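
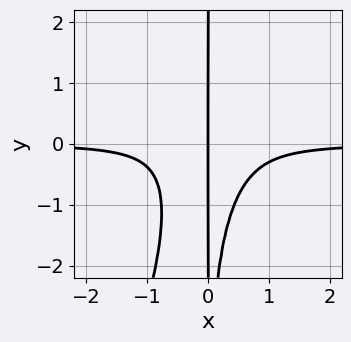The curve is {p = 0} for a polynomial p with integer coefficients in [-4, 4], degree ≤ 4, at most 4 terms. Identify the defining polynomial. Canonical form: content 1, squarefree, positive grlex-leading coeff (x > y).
1. The degree is 4 — a generic line meets the curve in up to 4 points.
2. Reading off the gridlines: every point of the y-axis in the box is on the curve; it crosses the x-axis at the gridline x = 0.
3. Solving for integer coefficients yields p as stated.

3*x^3*y - x^2*y^2 + x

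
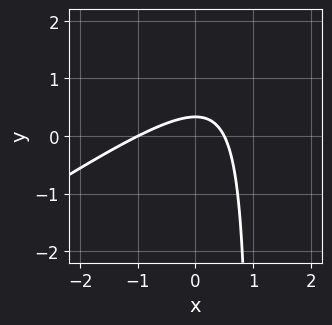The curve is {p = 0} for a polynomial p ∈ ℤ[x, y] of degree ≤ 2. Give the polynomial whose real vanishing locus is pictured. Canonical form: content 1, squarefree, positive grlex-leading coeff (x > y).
(a) The degree is 2 — the shape is more complex than any degree-1 curve.
(b) Reading off the gridlines: it meets the x-axis at x = -1 (among the integer gridlines).
(c) These observations pin down the coefficients.

2*x^2 - 3*x*y + x + 3*y - 1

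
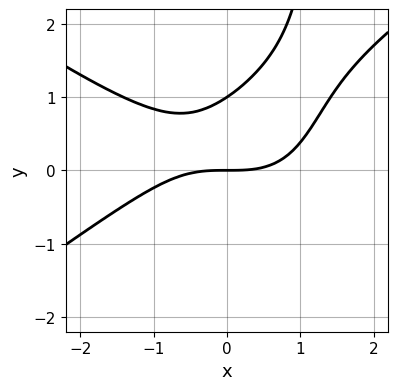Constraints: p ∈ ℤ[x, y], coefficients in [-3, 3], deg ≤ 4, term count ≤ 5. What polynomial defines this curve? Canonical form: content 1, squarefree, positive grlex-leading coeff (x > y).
1. Degree: a generic line meets the curve in up to 3 points, so deg p = 3.
2. Reading off the gridlines: it meets the x-axis at x = 0 (among the integer gridlines); among the integer gridlines, it crosses the y-axis at y ∈ {0, 1}.
3. Fitting integer coefficients to these (and the overall shape) gives p.

x^3 - 2*x*y^2 + 3*y^2 - 3*y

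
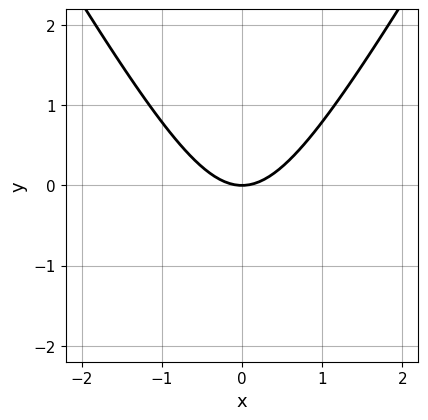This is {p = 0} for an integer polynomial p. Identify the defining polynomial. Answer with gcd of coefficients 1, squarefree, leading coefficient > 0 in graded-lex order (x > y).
(a) Degree: the shape is more complex than any degree-1 curve, so deg p = 2.
(b) Symmetries: the x ↦ −x reflection is a symmetry, so x appears only in even powers.
(c) From the visible intercepts: it crosses the y-axis at the gridline y = 0; it meets the x-axis at x = 0 (among the integer gridlines).
(d) Fitting integer coefficients to these (and the overall shape) gives p.

3*x^2 - y^2 - 3*y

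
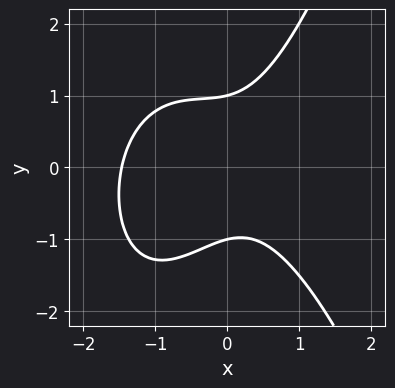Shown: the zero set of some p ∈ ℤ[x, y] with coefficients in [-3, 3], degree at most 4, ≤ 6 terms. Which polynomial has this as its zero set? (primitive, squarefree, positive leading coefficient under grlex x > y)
deg p = 3. No degree-2 curve has this shape.
From the axis intercepts and sections: among the integer gridlines, it crosses the y-axis at y ∈ {-1, 1}.
These observations pin down the coefficients.

2*x^3 + 2*x^2 + x*y - 2*y^2 + 2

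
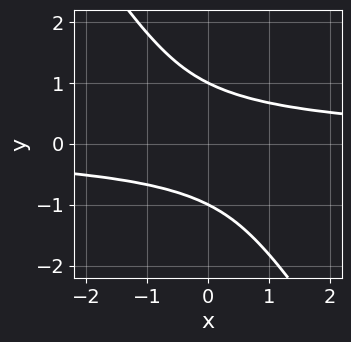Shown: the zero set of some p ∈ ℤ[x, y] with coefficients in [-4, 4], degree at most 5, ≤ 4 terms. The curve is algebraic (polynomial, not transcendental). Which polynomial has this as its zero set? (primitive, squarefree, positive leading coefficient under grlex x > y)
1. Degree: the shape is more complex than any degree-3 curve, so deg p = 4.
2. Reading off the gridlines: no x-intercept at any integer in the box; the y-axis gridline crossings are at y ∈ {-1, 1}.
3. Fitting integer coefficients to these (and the overall shape) gives p.

3*x*y^3 + 2*y^4 + x*y - 2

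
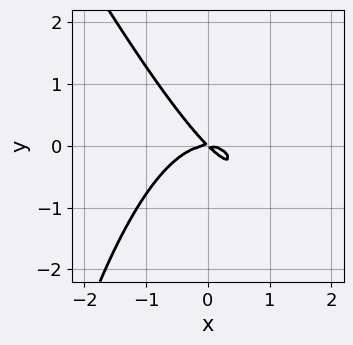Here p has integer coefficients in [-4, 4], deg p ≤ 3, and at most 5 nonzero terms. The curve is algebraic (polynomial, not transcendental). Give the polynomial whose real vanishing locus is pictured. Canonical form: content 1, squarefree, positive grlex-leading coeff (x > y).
2*x^3 + x^2*y + 2*x*y + 2*y^2

First, degree: a generic line meets the curve in up to 3 points, so deg p = 3.
Next, against the integer gridlines: it crosses the y-axis at the gridline y = 0; it meets the x-axis at x = 0 (among the integer gridlines).
Finally, together with the visible shape, these determine p as stated.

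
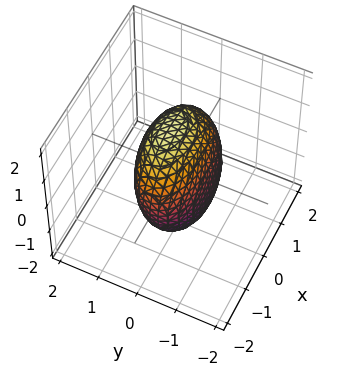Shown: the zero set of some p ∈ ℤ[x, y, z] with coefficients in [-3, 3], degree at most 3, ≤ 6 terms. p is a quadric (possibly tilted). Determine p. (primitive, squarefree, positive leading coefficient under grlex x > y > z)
x^2 + 3*y^2 - y*z + z^2 - 2

First, degree: the shape is more complex than any degree-1 surface, so deg p = 2.
Finally, putting this together gives p.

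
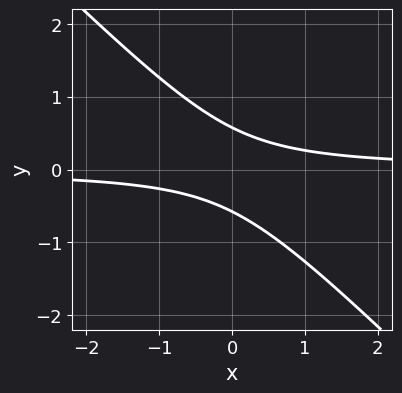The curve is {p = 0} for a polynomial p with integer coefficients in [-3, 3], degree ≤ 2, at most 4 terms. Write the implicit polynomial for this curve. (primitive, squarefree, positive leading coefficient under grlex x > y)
First, degree: the shape is more complex than any degree-1 curve, so deg p = 2.
Next, against the integer gridlines: no x-intercept at any integer in the box.
Finally, assembling these constraints gives the stated polynomial.

3*x*y + 3*y^2 - 1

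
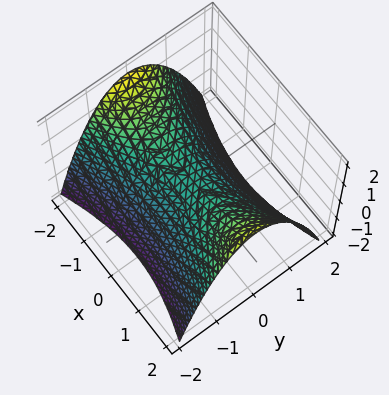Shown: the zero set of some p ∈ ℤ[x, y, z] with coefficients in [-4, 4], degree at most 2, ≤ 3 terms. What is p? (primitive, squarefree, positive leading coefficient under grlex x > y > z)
(a) Degree: a saddle surface; a quadric, so deg p = 2.
(b) Symmetries: it's symmetric under y → −y, forcing even powers of y; it's symmetric under x → −x, forcing even powers of x.
(c) Reading off the gridlines: it crosses the y-axis at the gridline y = 0; one x-axis crossing is at x = 0; one z-axis crossing is at z = 0.
(d) Putting this together gives p.

x^2 - 3*y^2 - 3*z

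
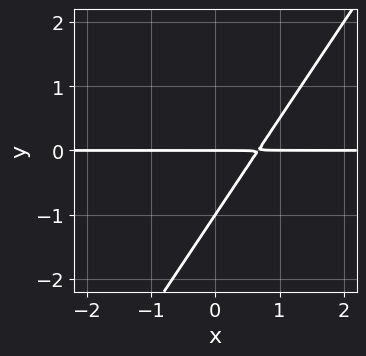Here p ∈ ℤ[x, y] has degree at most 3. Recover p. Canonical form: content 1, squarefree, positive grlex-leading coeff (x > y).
3*x*y - 2*y^2 - 2*y

1. deg p = 2. The shape is more complex than any degree-1 curve.
2. Observable constraints: every point of the x-axis in the box is on the curve; among the integer gridlines, it crosses the y-axis at y ∈ {-1, 0}.
3. Fitting integer coefficients to these (and the overall shape) gives p.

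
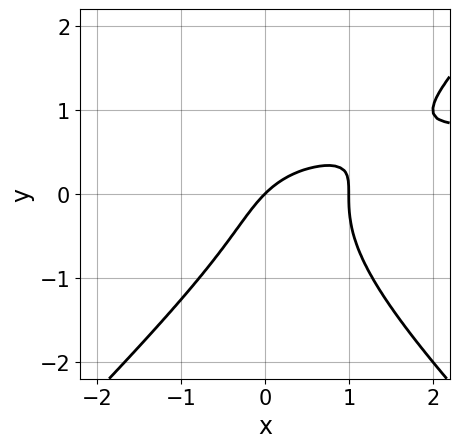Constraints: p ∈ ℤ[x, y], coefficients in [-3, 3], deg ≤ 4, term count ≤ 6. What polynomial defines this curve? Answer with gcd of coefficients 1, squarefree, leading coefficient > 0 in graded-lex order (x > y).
First, the degree is 3 — the shape is more complex than any degree-2 curve.
Then, against the integer gridlines: it crosses the y-axis at the gridline y = 0; among the integer gridlines, it crosses the x-axis at x ∈ {0, 1}.
Finally, these observations pin down the coefficients.

x^2*y - y^3 - x^2 + x - y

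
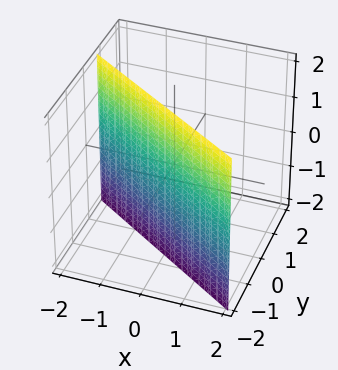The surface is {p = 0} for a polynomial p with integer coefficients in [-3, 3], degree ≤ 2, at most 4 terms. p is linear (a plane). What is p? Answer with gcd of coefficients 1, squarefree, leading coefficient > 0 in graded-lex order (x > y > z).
1. The degree is 1 — the surface is flat (a plane).
2. From the axis intercepts and sections: it misses every integer gridline on the z-axis; it meets the x-axis at x = -1 (among the integer gridlines).
3. Matching integer coefficients to the picture gives p.

2*x + 3*y + 2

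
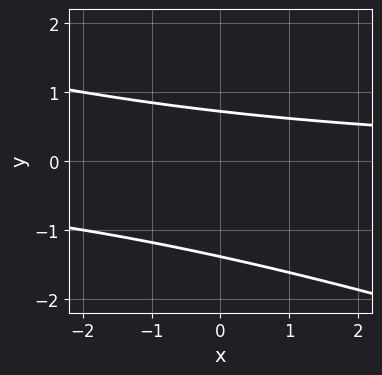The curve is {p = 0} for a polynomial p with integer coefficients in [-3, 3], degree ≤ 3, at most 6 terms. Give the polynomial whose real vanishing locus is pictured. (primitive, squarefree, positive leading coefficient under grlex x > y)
x*y + 3*y^2 + 2*y - 3

First, deg p = 2. No degree-1 curve has this shape.
Then, reading off the gridlines: it misses every integer gridline on the x-axis.
Finally, fitting integer coefficients to these (and the overall shape) gives p.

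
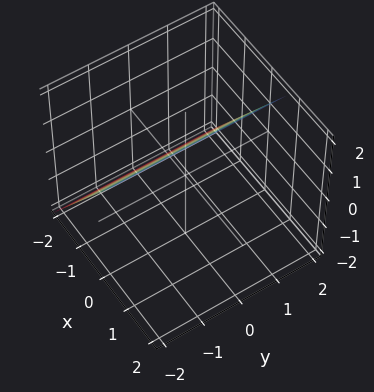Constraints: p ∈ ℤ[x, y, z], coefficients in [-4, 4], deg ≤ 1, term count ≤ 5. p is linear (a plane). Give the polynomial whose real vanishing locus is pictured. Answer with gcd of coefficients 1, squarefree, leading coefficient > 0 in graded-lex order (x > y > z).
(a) Degree: the surface is flat (a plane), so deg p = 1.
(b) From the visible intercepts: no y-intercept at any integer in the box; it crosses the z-axis at the gridline z = 1.
(c) The integer polynomial consistent with all of this is the stated p.

3*x - 2*z + 2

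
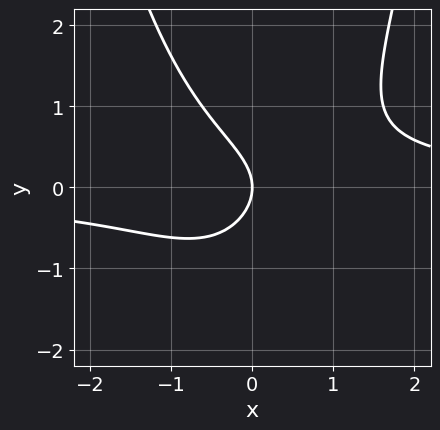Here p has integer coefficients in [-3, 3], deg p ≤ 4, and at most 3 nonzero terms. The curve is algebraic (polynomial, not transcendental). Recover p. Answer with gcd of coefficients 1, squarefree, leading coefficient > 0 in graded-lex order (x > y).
x^2*y - y^2 - x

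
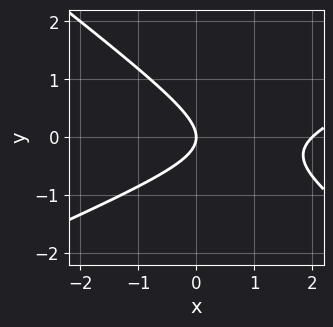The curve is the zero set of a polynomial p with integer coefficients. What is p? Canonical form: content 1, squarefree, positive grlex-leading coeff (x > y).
First, the degree is 2 — no degree-1 curve has this shape.
Next, from the axis intercepts and sections: the x-axis gridline crossings are at x ∈ {0, 2}; it meets the y-axis at y = 0 (among the integer gridlines).
Finally, the integer polynomial consistent with all of this is the stated p.

x^2 - x*y - 3*y^2 - 2*x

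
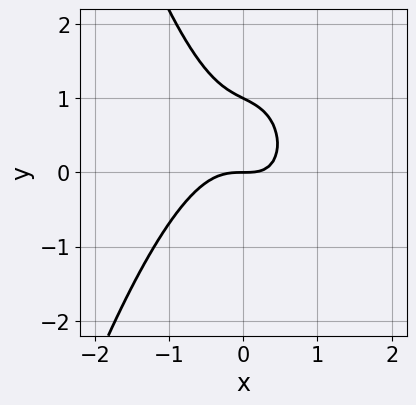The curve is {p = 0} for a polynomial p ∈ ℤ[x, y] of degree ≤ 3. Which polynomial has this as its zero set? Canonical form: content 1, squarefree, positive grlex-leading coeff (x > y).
3*x^3 + x*y + 2*y^2 - 2*y

(a) deg p = 3. No degree-2 curve has this shape.
(b) Checking where it meets the axes: one x-axis crossing is at x = 0; the y-axis gridline crossings are at y ∈ {0, 1}.
(c) Together with the visible shape, these determine p as stated.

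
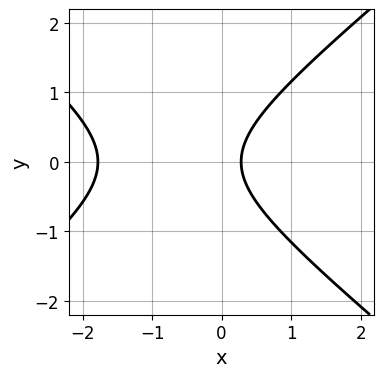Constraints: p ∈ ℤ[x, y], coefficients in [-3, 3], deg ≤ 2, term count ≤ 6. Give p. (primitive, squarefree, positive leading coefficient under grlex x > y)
The degree is 2 — the shape is more complex than any degree-1 curve.
Symmetries: it's symmetric under y → −y, forcing even powers of y.
Observable constraints: no y-intercept at any integer in the box.
These observations pin down the coefficients.

2*x^2 - 3*y^2 + 3*x - 1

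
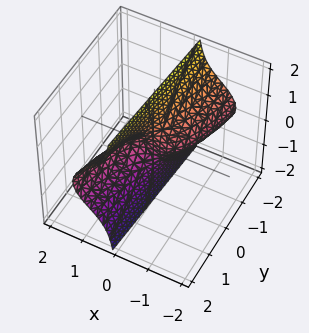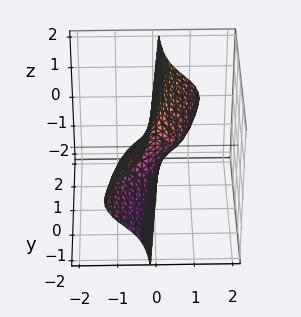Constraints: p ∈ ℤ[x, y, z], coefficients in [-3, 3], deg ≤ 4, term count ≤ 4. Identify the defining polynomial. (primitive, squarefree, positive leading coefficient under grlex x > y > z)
x^3 + 3*x*z^2 - y

First, the degree is 3 — a generic line meets the surface in up to 3 points.
Then, from the visible intercepts: it crosses the y-axis at the gridline y = 0; the visible z-axis segment lies entirely on the surface.
Finally, these observations pin down the coefficients.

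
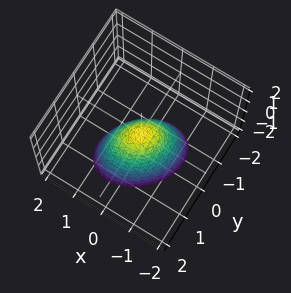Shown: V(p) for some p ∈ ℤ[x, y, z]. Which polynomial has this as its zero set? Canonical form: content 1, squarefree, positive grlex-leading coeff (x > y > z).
3*x^2 - 2*x*y + 3*y^2 + 2*z

deg p = 2. A generic line meets the surface in up to 2 points.
Observable constraints: one y-axis crossing is at y = 0; it crosses the z-axis at the gridline z = 0.
Fitting integer coefficients to these (and the overall shape) gives p.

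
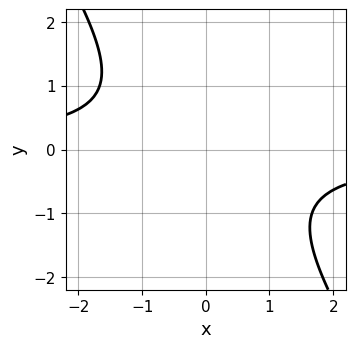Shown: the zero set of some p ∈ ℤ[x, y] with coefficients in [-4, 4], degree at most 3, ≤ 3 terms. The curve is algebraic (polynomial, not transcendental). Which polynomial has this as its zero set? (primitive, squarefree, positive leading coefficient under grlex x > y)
1. Degree: the shape is more complex than any degree-1 curve, so deg p = 2.
2. From the axis intercepts and sections: no y-intercept at any integer in the box; no x-intercept at any integer in the box.
3. Together with the visible shape, these determine p as stated.

3*x*y + 2*y^2 + 3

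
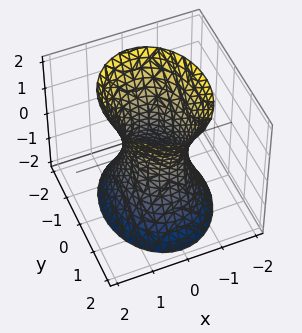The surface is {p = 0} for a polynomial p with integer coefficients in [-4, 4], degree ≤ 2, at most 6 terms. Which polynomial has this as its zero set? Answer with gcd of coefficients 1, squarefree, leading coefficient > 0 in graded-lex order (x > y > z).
3*x^2 + 2*y^2 - z^2 - 2

The degree is 2 — an hourglass — one-sheet hyperboloid; a quadric.
Symmetries: it's symmetric under y → −y, forcing even powers of y; it's symmetric under x → −x, forcing even powers of x; the z ↦ −z reflection is a symmetry, so z appears only in even powers.
Against the integer gridlines: it misses every integer gridline on the z-axis; among the integer gridlines, it crosses the y-axis at y ∈ {-1, 1}.
The integer polynomial consistent with all of this is the stated p.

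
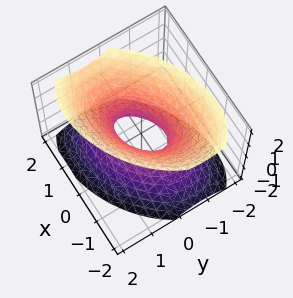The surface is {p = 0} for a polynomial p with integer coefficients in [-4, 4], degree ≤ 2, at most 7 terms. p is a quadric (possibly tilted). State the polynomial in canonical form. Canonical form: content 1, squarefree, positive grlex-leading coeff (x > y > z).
2*x^2 - 2*x*y + 3*y^2 - 2*z^2 - 1

First, deg p = 2. A generic line meets the surface in up to 2 points.
Next, against the integer gridlines: it misses every integer gridline on the z-axis.
Finally, putting this together gives p.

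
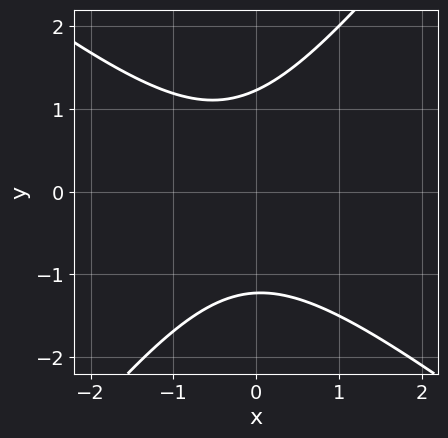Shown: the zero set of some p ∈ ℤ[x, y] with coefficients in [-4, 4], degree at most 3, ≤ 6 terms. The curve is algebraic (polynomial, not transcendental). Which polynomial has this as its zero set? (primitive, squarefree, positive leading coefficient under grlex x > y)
First, degree: a generic line meets the curve in up to 2 points, so deg p = 2.
Next, against the integer gridlines: no x-intercept at any integer in the box.
Finally, together with the visible shape, these determine p as stated.

2*x^2 + x*y - 2*y^2 + x + 3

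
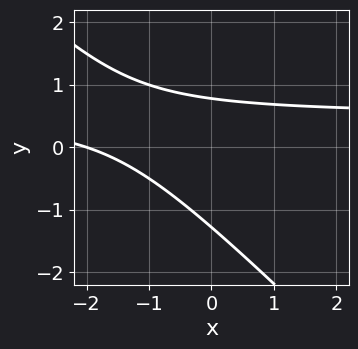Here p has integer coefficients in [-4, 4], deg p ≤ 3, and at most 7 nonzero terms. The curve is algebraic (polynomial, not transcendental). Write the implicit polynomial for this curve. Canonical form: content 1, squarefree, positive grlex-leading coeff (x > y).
First, the degree is 2 — no degree-1 curve has this shape.
Then, from the axis intercepts and sections: one x-axis crossing is at x = -2.
Finally, putting this together gives p.

2*x*y + 2*y^2 - x + y - 2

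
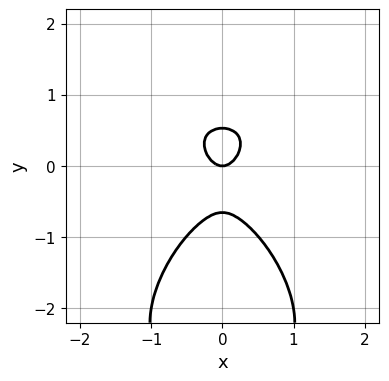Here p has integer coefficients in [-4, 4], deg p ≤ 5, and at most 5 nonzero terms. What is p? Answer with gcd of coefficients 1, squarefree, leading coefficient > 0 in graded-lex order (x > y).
Degree: a generic line meets the curve in up to 4 points, so deg p = 4.
Symmetries: it's symmetric under x → −x, forcing even powers of x.
From the visible intercepts: one x-axis crossing is at x = 0; it meets the y-axis at y = 0 (among the integer gridlines).
Matching integer coefficients to the picture gives p.

3*x^4 + y^4 + 3*y^3 + 3*x^2 - y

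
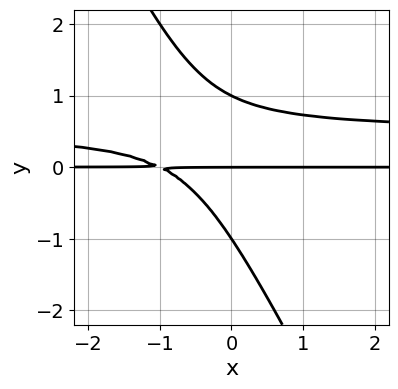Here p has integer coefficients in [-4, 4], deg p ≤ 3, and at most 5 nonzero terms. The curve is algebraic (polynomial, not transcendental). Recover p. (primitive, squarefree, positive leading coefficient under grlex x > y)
First, the degree is 3 — the shape is more complex than any degree-2 curve.
Then, reading off the gridlines: every point of the x-axis in the box is on the curve; the y-axis gridline crossings are at y ∈ {-1, 0, 1}.
Finally, fitting integer coefficients to these (and the overall shape) gives p.

2*x*y^2 + y^3 - x*y - y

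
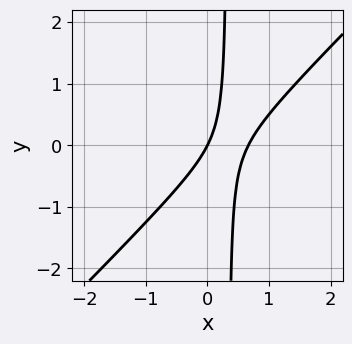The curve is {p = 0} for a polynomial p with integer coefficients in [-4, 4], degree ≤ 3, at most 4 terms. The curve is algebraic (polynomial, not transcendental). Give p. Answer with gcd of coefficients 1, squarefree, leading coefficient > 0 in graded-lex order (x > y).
3*x^2 - 3*x*y - 2*x + y

1. The degree is 2 — the shape is more complex than any degree-1 curve.
2. Checking where it meets the axes: it crosses the y-axis at the gridline y = 0; one x-axis crossing is at x = 0.
3. Assembling these constraints gives the stated polynomial.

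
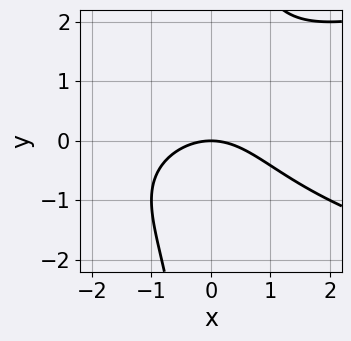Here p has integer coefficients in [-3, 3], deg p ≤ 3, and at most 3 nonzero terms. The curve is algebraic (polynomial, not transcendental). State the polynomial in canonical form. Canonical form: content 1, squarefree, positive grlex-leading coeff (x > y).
x*y^2 - x^2 - 2*y

deg p = 3.
From the axis intercepts and sections: it crosses the y-axis at the gridline y = 0; it crosses the x-axis at the gridline x = 0.
Matching integer coefficients to the picture gives p.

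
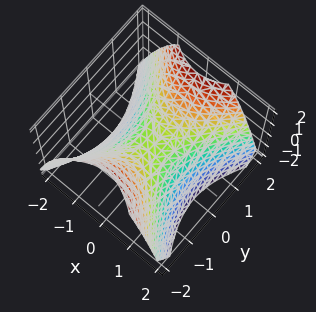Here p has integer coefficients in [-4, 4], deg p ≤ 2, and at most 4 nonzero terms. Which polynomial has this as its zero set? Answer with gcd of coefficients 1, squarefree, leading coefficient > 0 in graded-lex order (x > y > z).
3*x^2 - 2*y^2 + 3*z

1. deg p = 2.
2. Symmetries: mirror symmetry y ↦ −y ⇒ only even powers of y; mirror symmetry x ↦ −x ⇒ only even powers of x.
3. From the visible intercepts: one z-axis crossing is at z = 0; it meets the x-axis at x = 0 (among the integer gridlines); it meets the y-axis at y = 0 (among the integer gridlines).
4. Putting this together gives p.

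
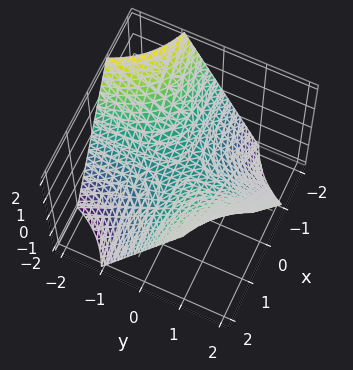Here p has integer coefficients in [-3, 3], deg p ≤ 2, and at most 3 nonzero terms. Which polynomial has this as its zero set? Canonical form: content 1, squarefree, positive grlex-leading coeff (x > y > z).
x*y - z

(a) deg p = 2. A saddle surface; a quadric.
(b) From the visible intercepts: one z-axis crossing is at z = 0; the visible y-axis segment lies entirely on the surface; the visible x-axis segment lies entirely on the surface.
(c) Matching integer coefficients to the picture gives p.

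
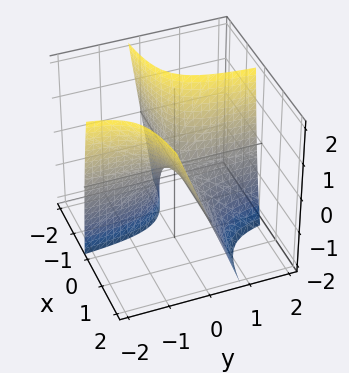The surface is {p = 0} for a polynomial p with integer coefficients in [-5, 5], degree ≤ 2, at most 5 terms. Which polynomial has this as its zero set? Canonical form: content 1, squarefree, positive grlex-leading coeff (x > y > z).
4*x*y + x*z + z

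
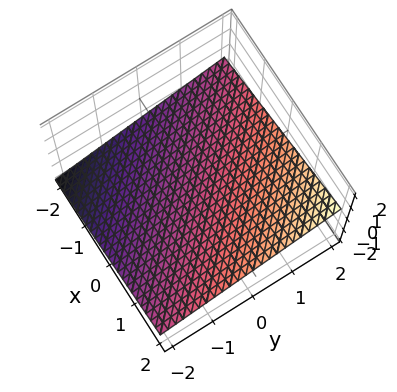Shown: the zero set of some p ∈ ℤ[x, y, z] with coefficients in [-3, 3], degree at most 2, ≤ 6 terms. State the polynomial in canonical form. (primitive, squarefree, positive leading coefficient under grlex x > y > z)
The degree is 1 — the surface is flat (a plane).
Observable constraints: it crosses the x-axis at the gridline x = 2; it meets the y-axis at y = 2 (among the integer gridlines).
Assembling these constraints gives the stated polynomial.

x + y - 3*z - 2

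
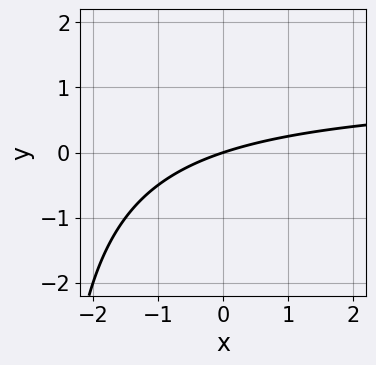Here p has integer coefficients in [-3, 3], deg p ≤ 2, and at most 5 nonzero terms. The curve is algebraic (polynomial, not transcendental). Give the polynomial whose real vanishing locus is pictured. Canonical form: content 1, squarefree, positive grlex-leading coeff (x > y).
(a) Degree: no degree-1 curve has this shape, so deg p = 2.
(b) Against the integer gridlines: it meets the y-axis at y = 0 (among the integer gridlines); it crosses the x-axis at the gridline x = 0.
(c) Assembling these constraints gives the stated polynomial.

x*y - x + 3*y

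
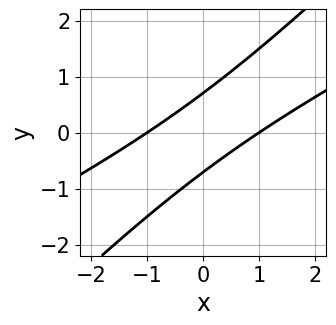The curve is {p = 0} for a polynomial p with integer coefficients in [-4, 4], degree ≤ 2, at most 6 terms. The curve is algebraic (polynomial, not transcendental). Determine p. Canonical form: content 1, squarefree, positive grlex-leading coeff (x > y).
1. Degree: no degree-1 curve has this shape, so deg p = 2.
2. From the visible intercepts: among the integer gridlines, it crosses the x-axis at x ∈ {-1, 1}.
3. Assembling these constraints gives the stated polynomial.

x^2 - 3*x*y + 2*y^2 - 1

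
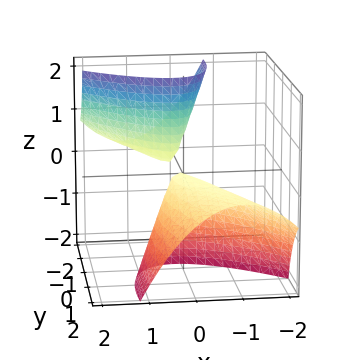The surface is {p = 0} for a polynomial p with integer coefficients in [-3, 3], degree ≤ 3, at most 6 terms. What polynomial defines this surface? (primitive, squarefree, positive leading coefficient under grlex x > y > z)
3*x^2 + 3*x*y + y^2 + 3*y*z + z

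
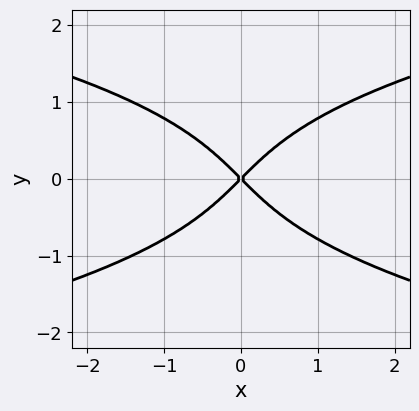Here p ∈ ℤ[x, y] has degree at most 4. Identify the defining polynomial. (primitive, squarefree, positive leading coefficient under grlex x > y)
y^4 - x^2 + y^2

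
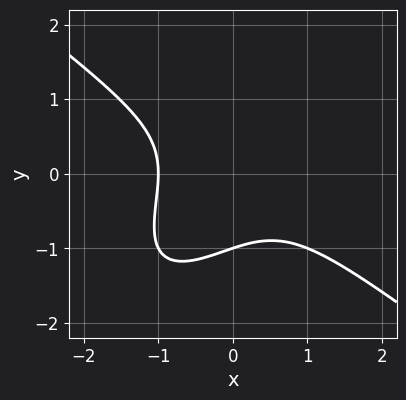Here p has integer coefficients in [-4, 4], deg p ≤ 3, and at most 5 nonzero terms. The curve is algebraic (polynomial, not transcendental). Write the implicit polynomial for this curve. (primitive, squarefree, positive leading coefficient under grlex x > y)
x^3 - x*y^2 + y^3 + 1

1. Degree: no degree-2 curve has this shape, so deg p = 3.
2. Observable constraints: it meets the y-axis at y = -1 (among the integer gridlines); it meets the x-axis at x = -1 (among the integer gridlines).
3. Solving for integer coefficients yields p as stated.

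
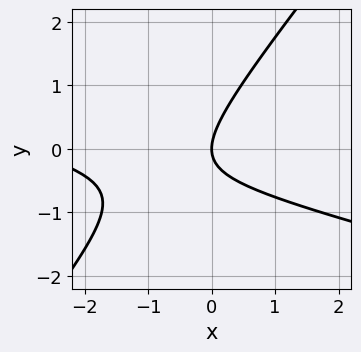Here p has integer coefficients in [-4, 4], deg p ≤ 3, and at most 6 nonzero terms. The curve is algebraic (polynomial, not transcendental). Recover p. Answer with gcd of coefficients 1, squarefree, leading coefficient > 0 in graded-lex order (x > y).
x^2 + 3*x*y - 3*y^2 + 3*x

First, the degree is 2 — a generic line meets the curve in up to 2 points.
Next, from the visible intercepts: it crosses the y-axis at the gridline y = 0; it crosses the x-axis at the gridline x = 0.
Finally, assembling these constraints gives the stated polynomial.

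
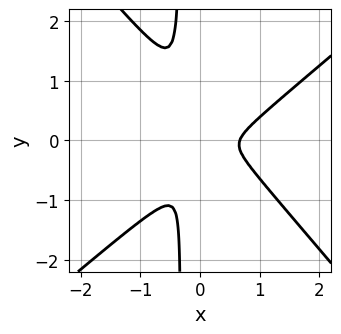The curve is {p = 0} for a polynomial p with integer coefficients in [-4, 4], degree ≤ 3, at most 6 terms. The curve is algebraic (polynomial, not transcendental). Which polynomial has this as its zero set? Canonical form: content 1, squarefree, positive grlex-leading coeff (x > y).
1. The degree is 3 — no degree-2 curve has this shape.
2. Solving for integer coefficients yields p as stated.

3*x^3 - x^2*y - 3*x*y^2 - 2*x^2 - y^2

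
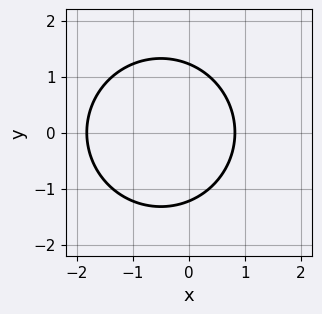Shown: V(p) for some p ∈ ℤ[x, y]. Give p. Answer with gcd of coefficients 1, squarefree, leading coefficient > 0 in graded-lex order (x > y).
First, deg p = 2. No degree-1 curve has this shape.
Next, symmetries: it's symmetric under y → −y, forcing even powers of y.
Finally, solving for integer coefficients yields p as stated.

2*x^2 + 2*y^2 + 2*x - 3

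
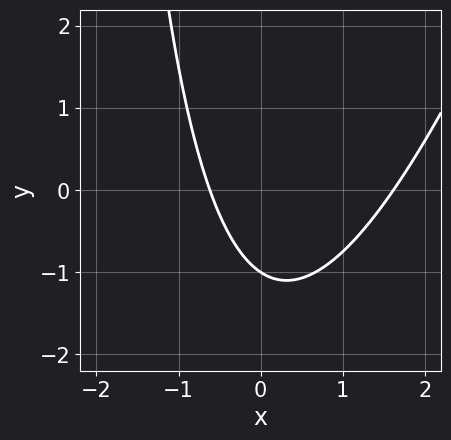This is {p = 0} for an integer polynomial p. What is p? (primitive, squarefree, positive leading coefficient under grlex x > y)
3*x^2 - x*y - 3*x - 3*y - 3

(a) Degree: the shape is more complex than any degree-1 curve, so deg p = 2.
(b) Checking where it meets the axes: one y-axis crossing is at y = -1.
(c) Putting this together gives p.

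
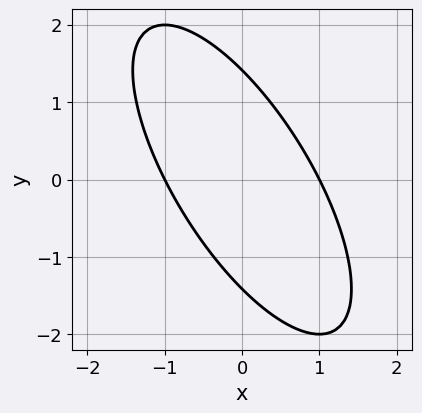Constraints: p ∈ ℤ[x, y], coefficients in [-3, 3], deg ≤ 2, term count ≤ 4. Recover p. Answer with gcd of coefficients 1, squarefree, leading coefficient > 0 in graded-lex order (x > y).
2*x^2 + 2*x*y + y^2 - 2

(a) Degree: no degree-1 curve has this shape, so deg p = 2.
(b) Observable constraints: among the integer gridlines, it crosses the x-axis at x ∈ {-1, 1}.
(c) These observations pin down the coefficients.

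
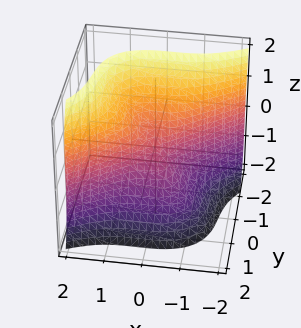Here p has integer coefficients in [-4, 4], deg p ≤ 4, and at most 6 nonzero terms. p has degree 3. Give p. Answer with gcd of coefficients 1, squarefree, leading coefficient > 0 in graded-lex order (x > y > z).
(a) The degree is 3 — the shape is more complex than any degree-2 surface.
(b) From the visible intercepts: it crosses the x-axis at the gridline x = 0; it crosses the y-axis at the gridline y = 0; it meets the z-axis at z = 0 (among the integer gridlines).
(c) The integer polynomial consistent with all of this is the stated p.

2*x^3 - x^2*y - 3*y^3 - z^3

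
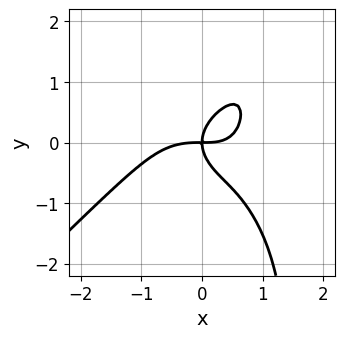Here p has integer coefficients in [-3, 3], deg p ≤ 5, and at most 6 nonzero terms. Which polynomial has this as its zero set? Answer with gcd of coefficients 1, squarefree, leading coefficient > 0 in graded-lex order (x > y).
First, the degree is 4 — a generic line meets the curve in up to 4 points.
Then, observable constraints: it meets the x-axis at x = 0 (among the integer gridlines); it meets the y-axis at y = 0 (among the integer gridlines).
Finally, matching integer coefficients to the picture gives p.

2*x^4 - 2*x*y^3 + 2*x^2*y + 3*y^3 - 3*x*y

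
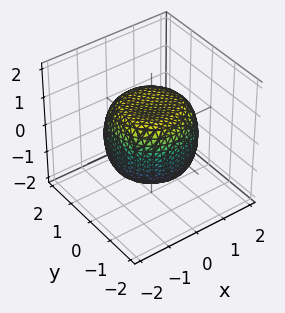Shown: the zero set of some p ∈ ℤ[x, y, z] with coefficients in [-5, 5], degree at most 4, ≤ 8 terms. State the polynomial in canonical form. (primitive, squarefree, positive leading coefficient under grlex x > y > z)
1. Degree: the shape is more complex than any degree-3 surface, so deg p = 4.
2. Symmetries: every cross-section ⟂ z is a circle, so x, y appear only via x² + y².
3. Reading off the gridlines: among the integer gridlines, it crosses the z-axis at z ∈ {-1, 1}; a circular section at z = 0 has radius between 1 and 2.
4. Solving for integer coefficients yields p as stated.

2*x^4 + 4*x^2*y^2 + 2*y^4 - 2*x^2 - 2*y^2 + 3*z^2 - 3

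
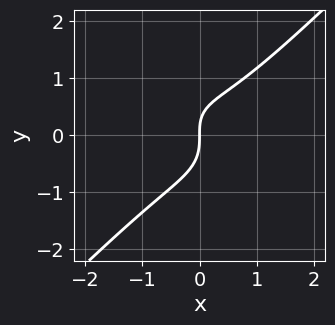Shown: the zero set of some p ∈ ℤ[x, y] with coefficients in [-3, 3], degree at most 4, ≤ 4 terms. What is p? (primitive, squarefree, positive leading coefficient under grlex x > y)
3*x^3 - 3*y^3 - x*y + 3*x

The degree is 3 — the shape is more complex than any degree-2 curve.
Observable constraints: it meets the x-axis at x = 0 (among the integer gridlines); it crosses the y-axis at the gridline y = 0.
Solving for integer coefficients yields p as stated.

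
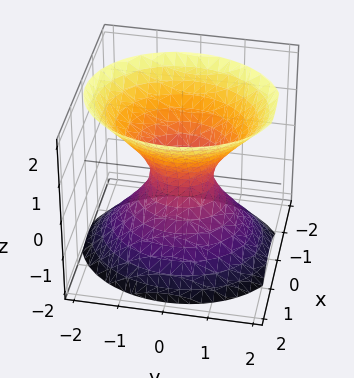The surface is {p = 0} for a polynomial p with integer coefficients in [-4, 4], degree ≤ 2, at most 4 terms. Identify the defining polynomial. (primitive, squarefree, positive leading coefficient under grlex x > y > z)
The degree is 2 — one connected sheet with a waist; a quadric.
Symmetries: mirror symmetry x ↦ −x ⇒ only even powers of x; mirror symmetry y ↦ −y ⇒ only even powers of y; mirror symmetry z ↦ −z ⇒ only even powers of z.
Checking where it meets the axes: it misses every integer gridline on the z-axis.
Fitting integer coefficients to these (and the overall shape) gives p.

3*x^2 + 2*y^2 - 2*z^2 - 1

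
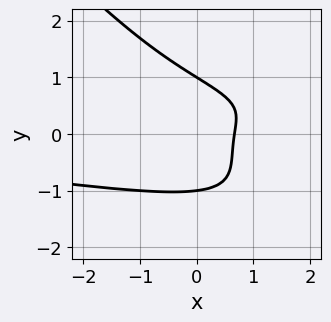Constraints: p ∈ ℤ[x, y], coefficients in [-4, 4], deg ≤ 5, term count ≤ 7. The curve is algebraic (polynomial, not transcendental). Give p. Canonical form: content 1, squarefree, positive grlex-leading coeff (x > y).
2*x*y^3 + 2*y^4 - x^2*y + 3*x - 2

(a) Degree: no degree-3 curve has this shape, so deg p = 4.
(b) Against the integer gridlines: the y-axis gridline crossings are at y ∈ {-1, 1}.
(c) The integer polynomial consistent with all of this is the stated p.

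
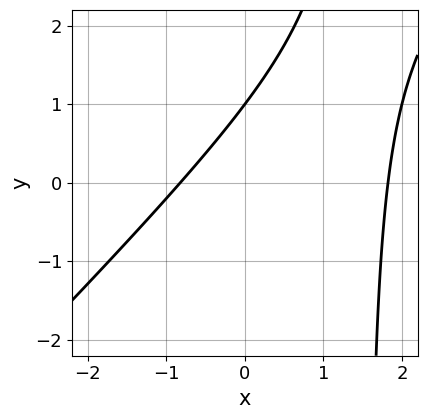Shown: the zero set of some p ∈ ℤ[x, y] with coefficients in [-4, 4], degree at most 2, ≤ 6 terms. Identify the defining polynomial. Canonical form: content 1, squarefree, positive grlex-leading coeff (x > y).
2*x^2 - 2*x*y - 2*x + 3*y - 3

(a) The degree is 2 — no degree-1 curve has this shape.
(b) Observable constraints: it crosses the y-axis at the gridline y = 1.
(c) The integer polynomial consistent with all of this is the stated p.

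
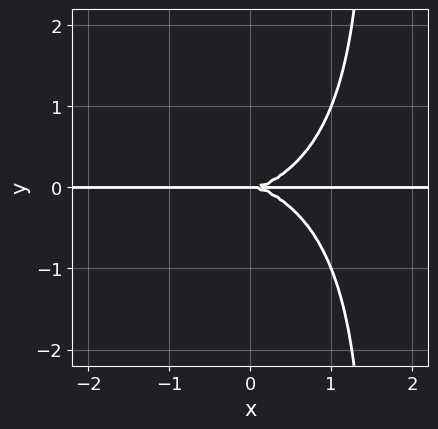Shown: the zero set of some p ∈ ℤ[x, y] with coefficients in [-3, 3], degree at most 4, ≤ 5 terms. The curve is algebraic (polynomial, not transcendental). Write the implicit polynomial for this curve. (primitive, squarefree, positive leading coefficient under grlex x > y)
deg p = 4.
From the axis intercepts and sections: it crosses the y-axis at the gridline y = 0; every point of the x-axis in the box is on the curve.
Assembling these constraints gives the stated polynomial.

x^3*y + 2*x*y^3 - 3*y^3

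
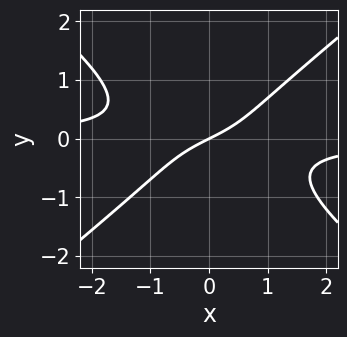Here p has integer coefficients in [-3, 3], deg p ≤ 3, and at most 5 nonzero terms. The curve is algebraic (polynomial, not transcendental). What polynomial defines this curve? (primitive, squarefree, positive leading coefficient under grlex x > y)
(a) The degree is 3 — no degree-2 curve has this shape.
(b) From the axis intercepts and sections: it crosses the x-axis at the gridline x = 0; one y-axis crossing is at y = 0.
(c) Solving for integer coefficients yields p as stated.

2*x^2*y - 3*y^3 + x - 2*y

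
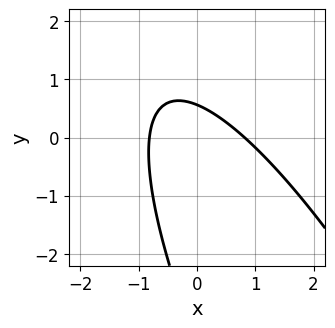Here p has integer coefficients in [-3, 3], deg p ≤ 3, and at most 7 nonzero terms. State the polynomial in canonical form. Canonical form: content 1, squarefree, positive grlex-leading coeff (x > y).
3*x^2 + 3*x*y + y^2 + 3*y - 2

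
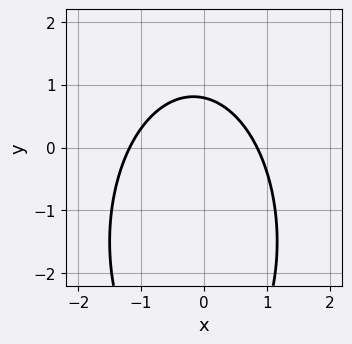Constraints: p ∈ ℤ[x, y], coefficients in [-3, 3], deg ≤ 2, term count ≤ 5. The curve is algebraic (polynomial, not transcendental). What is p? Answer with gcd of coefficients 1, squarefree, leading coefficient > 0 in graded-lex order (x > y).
3*x^2 + y^2 + x + 3*y - 3

The degree is 2 — the shape is more complex than any degree-1 curve.
Matching integer coefficients to the picture gives p.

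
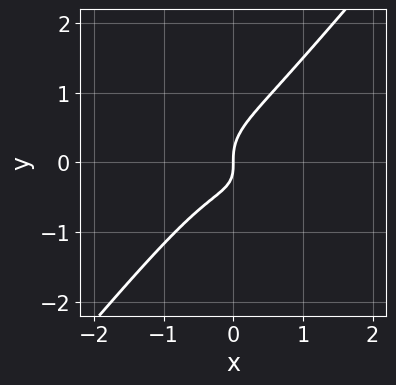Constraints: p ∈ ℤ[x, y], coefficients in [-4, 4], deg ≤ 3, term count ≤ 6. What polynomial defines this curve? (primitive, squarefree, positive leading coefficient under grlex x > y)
The degree is 3 — a generic line meets the curve in up to 3 points.
From the axis intercepts and sections: it meets the y-axis at y = 0 (among the integer gridlines); it meets the x-axis at x = 0 (among the integer gridlines).
These observations pin down the coefficients.

2*x^3 + x*y^2 - 2*y^3 + x*y + x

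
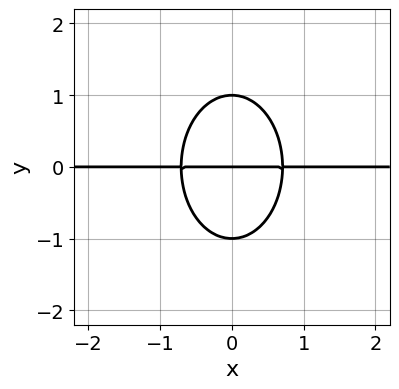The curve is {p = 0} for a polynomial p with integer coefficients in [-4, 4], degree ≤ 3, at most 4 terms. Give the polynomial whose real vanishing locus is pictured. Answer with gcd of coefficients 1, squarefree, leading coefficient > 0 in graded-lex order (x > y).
2*x^2*y + y^3 - y

First, deg p = 3. The shape is more complex than any degree-2 curve.
Then, symmetries: the x ↦ −x reflection is a symmetry, so x appears only in even powers.
Next, from the visible intercepts: the y-axis gridline crossings are at y ∈ {-1, 0, 1}; the visible x-axis segment lies entirely on the curve.
Finally, fitting integer coefficients to these (and the overall shape) gives p.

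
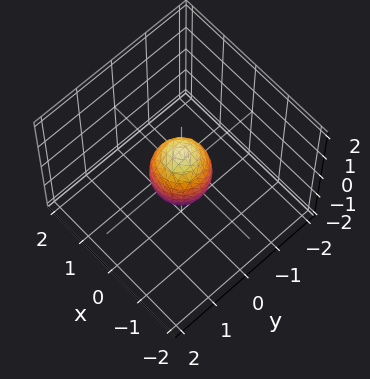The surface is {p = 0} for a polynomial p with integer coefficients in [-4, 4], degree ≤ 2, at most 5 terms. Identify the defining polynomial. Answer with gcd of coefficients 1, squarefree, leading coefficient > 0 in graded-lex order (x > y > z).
2*x^2 + 2*y^2 + z^2 - 1

First, deg p = 2.
Then, symmetry: the z-axis is an axis of rotation, so x and y enter only as x² + y².
Then, observable constraints: among the integer gridlines, it crosses the z-axis at z ∈ {-1, 1}; a circular section at z = 0 has radius between 0 and 1.
Finally, assembling these constraints gives the stated polynomial.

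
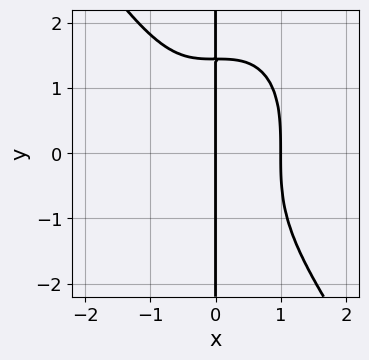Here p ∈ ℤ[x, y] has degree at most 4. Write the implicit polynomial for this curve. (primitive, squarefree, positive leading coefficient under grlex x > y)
3*x^4 + x*y^3 - 3*x

1. The degree is 4 — the shape is more complex than any degree-3 curve.
2. From the axis intercepts and sections: the x-axis gridline crossings are at x ∈ {0, 1}; the visible y-axis segment lies entirely on the curve.
3. Assembling these constraints gives the stated polynomial.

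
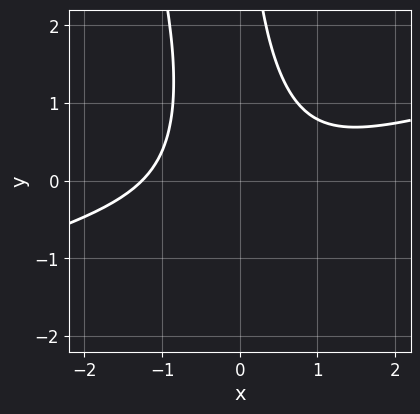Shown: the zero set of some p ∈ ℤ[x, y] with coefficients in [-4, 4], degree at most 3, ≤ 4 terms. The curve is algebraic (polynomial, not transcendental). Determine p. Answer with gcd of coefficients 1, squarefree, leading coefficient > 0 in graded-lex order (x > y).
x^3 - 3*x^2*y - x*y^2 + 2

First, the degree is 3 — the shape is more complex than any degree-2 curve.
Next, checking where it meets the axes: the curve avoids every integer y-axis point in the box.
Finally, together with the visible shape, these determine p as stated.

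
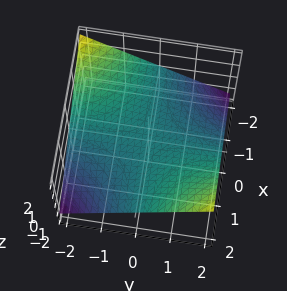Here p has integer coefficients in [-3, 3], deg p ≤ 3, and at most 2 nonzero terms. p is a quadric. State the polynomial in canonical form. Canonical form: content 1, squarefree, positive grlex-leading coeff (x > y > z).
deg p = 2. A saddle surface; a quadric.
From the axis intercepts and sections: it crosses the z-axis at the gridline z = 0; the visible y-axis segment lies entirely on the surface.
These observations pin down the coefficients. Check: (-1, 0, 0) on the x-axis lies on the surface, and p(-1, 0, 0) = 0. ✓

x*y - 3*z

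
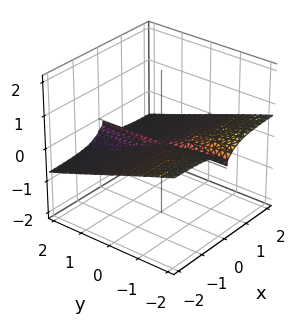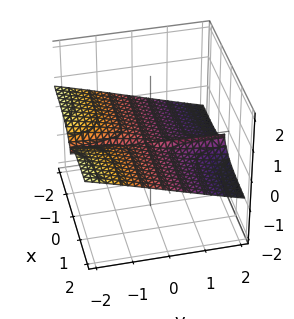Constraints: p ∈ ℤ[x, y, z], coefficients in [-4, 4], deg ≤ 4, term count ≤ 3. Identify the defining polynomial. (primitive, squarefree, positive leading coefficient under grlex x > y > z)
1. deg p = 3. A generic line meets the surface in up to 3 points.
2. Against the integer gridlines: the visible x-axis segment lies entirely on the surface; the visible y-axis segment lies entirely on the surface; it meets the z-axis at z = 0 (among the integer gridlines).
3. Matching integer coefficients to the picture gives p.

x^2*y + 3*x^2*z + z^3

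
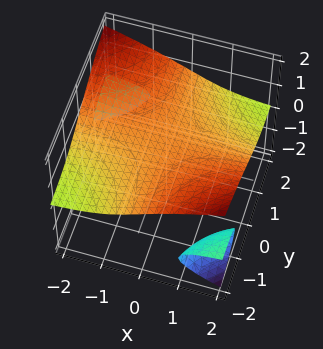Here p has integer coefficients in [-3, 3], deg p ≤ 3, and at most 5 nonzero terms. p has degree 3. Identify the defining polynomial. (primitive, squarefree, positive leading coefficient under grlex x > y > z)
There are 3 components. Treating them together as one polynomial.
Degree: no degree-2 surface has this shape, so deg p = 3.
Observable constraints: the surface avoids every integer x-axis point in the box; it misses every integer gridline on the y-axis.
Solving for integer coefficients yields p as stated.

2*x*y*z + 3*z^3 - 2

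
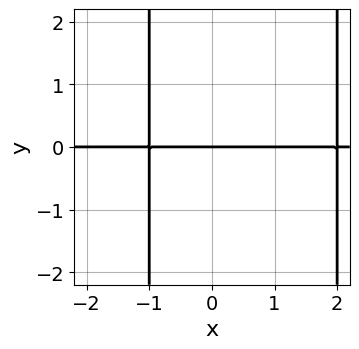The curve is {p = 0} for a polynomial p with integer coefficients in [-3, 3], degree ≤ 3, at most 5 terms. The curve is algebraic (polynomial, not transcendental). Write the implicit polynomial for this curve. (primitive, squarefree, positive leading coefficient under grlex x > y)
First, deg p = 3.
Next, reading off the gridlines: the visible x-axis segment lies entirely on the curve; one y-axis crossing is at y = 0.
Finally, these observations pin down the coefficients.

x^2*y - x*y - 2*y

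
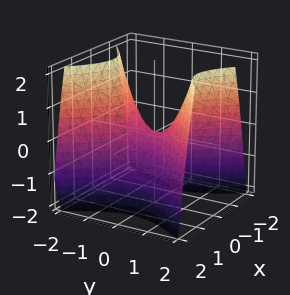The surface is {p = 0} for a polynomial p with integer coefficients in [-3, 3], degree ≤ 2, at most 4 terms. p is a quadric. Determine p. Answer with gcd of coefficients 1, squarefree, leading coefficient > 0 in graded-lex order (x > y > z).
3*x^2 - 2*y^2 + 2*z

1. deg p = 2.
2. Symmetries: the y ↦ −y reflection is a symmetry, so y appears only in even powers; the x ↦ −x reflection is a symmetry, so x appears only in even powers.
3. Against the integer gridlines: one y-axis crossing is at y = 0; it meets the x-axis at x = 0 (among the integer gridlines); it crosses the z-axis at the gridline z = 0.
4. Putting this together gives p.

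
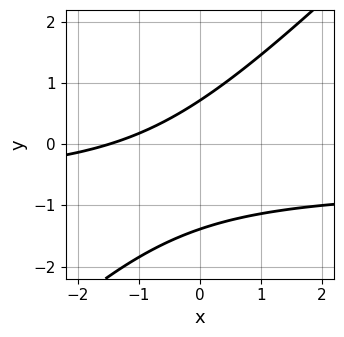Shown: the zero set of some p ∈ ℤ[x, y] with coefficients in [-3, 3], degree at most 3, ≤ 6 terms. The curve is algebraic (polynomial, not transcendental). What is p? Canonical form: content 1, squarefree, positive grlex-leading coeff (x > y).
(a) The degree is 2 — the shape is more complex than any degree-1 curve.
(b) Matching integer coefficients to the picture gives p.

3*x*y - 3*y^2 + 2*x - 2*y + 3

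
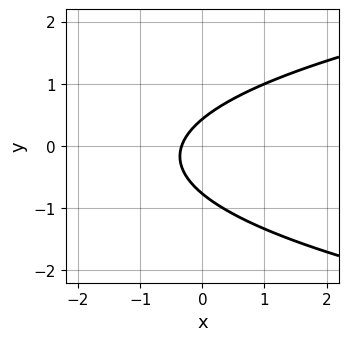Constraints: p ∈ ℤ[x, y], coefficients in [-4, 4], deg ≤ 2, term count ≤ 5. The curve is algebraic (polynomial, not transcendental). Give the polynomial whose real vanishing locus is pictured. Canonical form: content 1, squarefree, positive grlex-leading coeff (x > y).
3*y^2 - 3*x + y - 1

First, degree: no degree-1 curve has this shape, so deg p = 2.
Finally, the integer polynomial consistent with all of this is the stated p.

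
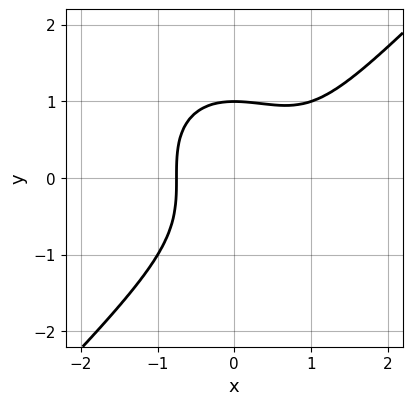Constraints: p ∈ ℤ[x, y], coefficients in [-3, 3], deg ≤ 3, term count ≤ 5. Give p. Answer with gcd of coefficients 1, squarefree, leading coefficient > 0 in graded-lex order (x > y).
deg p = 3.
Checking where it meets the axes: it crosses the y-axis at the gridline y = 1.
Together with the visible shape, these determine p as stated.

x^3 - y^3 - x^2 + 1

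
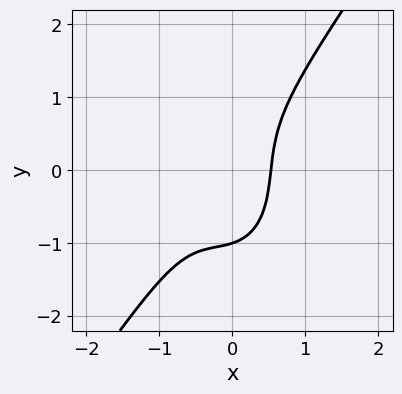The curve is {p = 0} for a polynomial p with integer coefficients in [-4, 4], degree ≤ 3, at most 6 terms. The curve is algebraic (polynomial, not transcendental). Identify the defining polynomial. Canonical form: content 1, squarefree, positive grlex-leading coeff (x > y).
3*x^3 - y^3 + 2*x^2 - x*y - 1

1. Degree: no degree-2 curve has this shape, so deg p = 3.
2. Reading off the gridlines: it crosses the y-axis at the gridline y = -1.
3. Solving for integer coefficients yields p as stated.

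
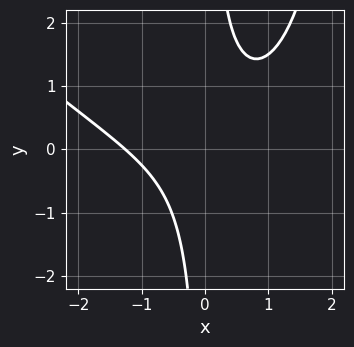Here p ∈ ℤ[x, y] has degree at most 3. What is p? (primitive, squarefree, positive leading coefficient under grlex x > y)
The degree is 3 — no degree-2 curve has this shape.
Against the integer gridlines: the curve avoids every integer y-axis point in the box.
Putting this together gives p.

x^3 + x^2*y - 3*x*y + 2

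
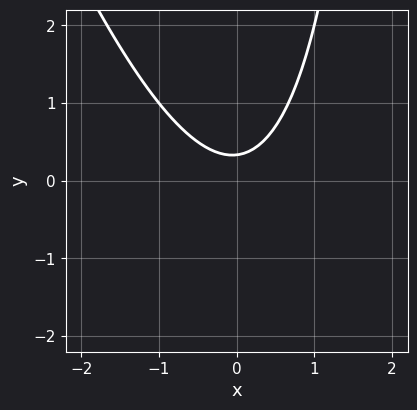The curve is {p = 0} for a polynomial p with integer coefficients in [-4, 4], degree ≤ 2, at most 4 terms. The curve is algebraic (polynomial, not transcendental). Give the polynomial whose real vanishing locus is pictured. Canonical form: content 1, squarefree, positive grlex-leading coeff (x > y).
1. Degree: no degree-1 curve has this shape, so deg p = 2.
2. Reading off the gridlines: the curve avoids every integer x-axis point in the box.
3. These observations pin down the coefficients.

3*x^2 + x*y - 3*y + 1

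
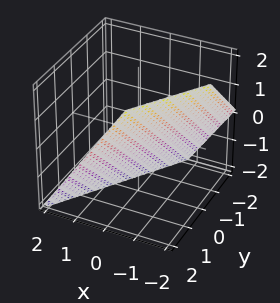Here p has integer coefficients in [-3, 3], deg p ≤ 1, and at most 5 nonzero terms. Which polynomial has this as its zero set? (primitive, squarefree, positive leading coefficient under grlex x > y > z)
1. The degree is 1 — every cross-section is a straight line — this is a plane.
2. Against the integer gridlines: it meets the y-axis at y = 1 (among the integer gridlines); it crosses the z-axis at the gridline z = -1.
3. Assembling these constraints gives the stated polynomial.

3*x - 2*y + 2*z + 2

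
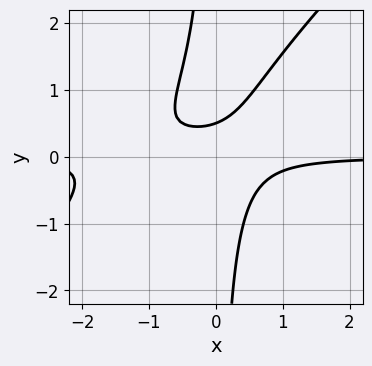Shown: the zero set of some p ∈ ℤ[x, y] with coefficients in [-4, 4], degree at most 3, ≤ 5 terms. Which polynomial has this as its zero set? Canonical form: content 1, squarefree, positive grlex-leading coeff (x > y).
1. The degree is 3 — the shape is more complex than any degree-2 curve.
2. From the visible intercepts: the curve avoids every integer x-axis point in the box.
3. The integer polynomial consistent with all of this is the stated p.

3*x^2*y - 3*x*y^2 + 3*x*y - 2*y + 1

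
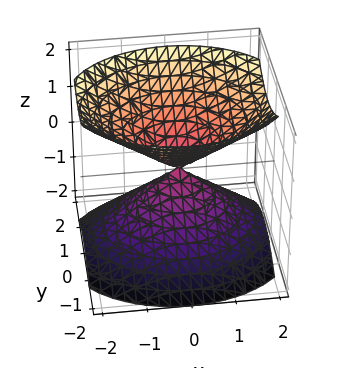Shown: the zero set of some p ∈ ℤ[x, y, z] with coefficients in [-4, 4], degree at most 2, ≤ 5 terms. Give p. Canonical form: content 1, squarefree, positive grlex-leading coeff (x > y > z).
(a) There are 2 components. They look like related sheets of one shape, so recover p as a whole.
(b) Degree: a double cone through the origin; a quadric, so deg p = 2.
(c) Symmetries: the z ↦ −z reflection is a symmetry, so z appears only in even powers; the x ↦ −x reflection is a symmetry, so x appears only in even powers; the y ↦ −y reflection is a symmetry, so y appears only in even powers.
(d) Checking where it meets the axes: it meets the z-axis at z = 0 (among the integer gridlines); it crosses the y-axis at the gridline y = 0.
(e) Assembling these constraints gives the stated polynomial.

2*x^2 + 3*y^2 - 3*z^2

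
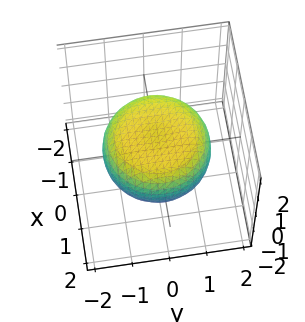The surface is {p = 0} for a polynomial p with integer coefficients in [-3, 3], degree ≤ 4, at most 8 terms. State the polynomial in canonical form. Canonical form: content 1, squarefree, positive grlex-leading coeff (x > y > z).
(a) deg p = 4. A generic line meets the surface in up to 4 points.
(b) Symmetry: the surface is invariant under rotation about z: p = q(x² + y², z).
(c) Against the integer gridlines: a circular section at z = 0 has radius between 1 and 2.
(d) Putting this together gives p.

x^4 + 2*x^2*y^2 + y^4 - x^2 - y^2 + 3*z^2 - 2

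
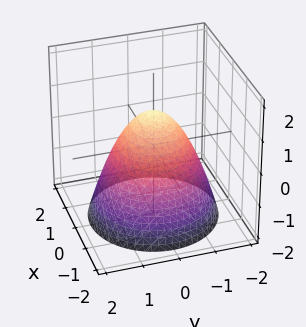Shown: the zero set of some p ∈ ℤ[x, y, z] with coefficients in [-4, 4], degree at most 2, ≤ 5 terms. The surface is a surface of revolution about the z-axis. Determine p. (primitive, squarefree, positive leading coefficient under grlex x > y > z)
1. Degree: the shape is more complex than any degree-1 surface, so deg p = 2.
2. Symmetry: every cross-section ⟂ z is a circle, so x, y appear only via x² + y².
3. Observable constraints: one z-axis crossing is at z = 1; among the integer gridlines, it crosses the x-axis at x ∈ {-1, 1}; among the integer gridlines, it crosses the y-axis at y ∈ {-1, 1}; a circular section at z = 0 has radius exactly 1.
4. Fitting integer coefficients to these (and the overall shape) gives p.

x^2 + y^2 + z - 1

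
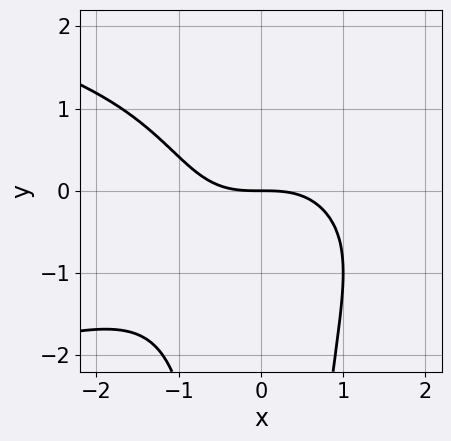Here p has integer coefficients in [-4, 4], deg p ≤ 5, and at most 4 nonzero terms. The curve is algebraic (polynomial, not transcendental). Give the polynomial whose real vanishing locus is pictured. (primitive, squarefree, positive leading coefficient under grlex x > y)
(a) The degree is 4 — a generic line meets the curve in up to 4 points.
(b) From the axis intercepts and sections: one x-axis crossing is at x = 0; it crosses the y-axis at the gridline y = 0.
(c) Solving for integer coefficients yields p as stated.

x^2*y^2 + x^3 + 2*y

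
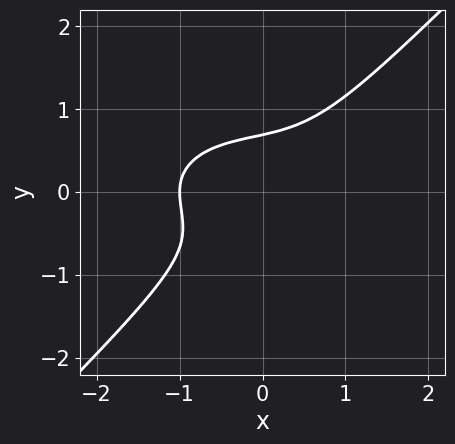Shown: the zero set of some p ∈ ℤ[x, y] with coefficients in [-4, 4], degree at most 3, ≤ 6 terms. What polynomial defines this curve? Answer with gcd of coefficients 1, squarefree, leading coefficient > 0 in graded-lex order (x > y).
x^3 + 2*x*y^2 - 3*y^3 + 1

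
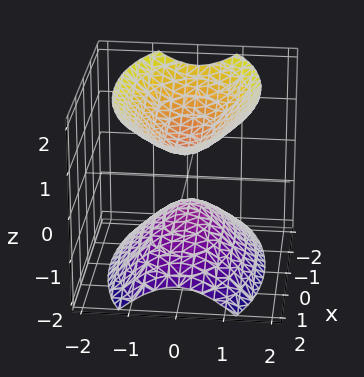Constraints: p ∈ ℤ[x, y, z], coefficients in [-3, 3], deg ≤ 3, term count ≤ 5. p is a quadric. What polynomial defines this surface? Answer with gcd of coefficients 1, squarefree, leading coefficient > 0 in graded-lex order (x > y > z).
x^2 + 3*y^2 - 2*z^2 + 1

The picture has 2 separate pieces. They look like related sheets of one shape, so recover p as a whole.
The degree is 2 — two separate bowl-shaped sheets opening away from each other; a quadric.
Symmetries: mirror symmetry z ↦ −z ⇒ only even powers of z; it's symmetric under y → −y, forcing even powers of y; it's symmetric under x → −x, forcing even powers of x.
From the visible intercepts: the surface avoids every integer x-axis point in the box; it misses every integer gridline on the y-axis.
Matching integer coefficients to the picture gives p.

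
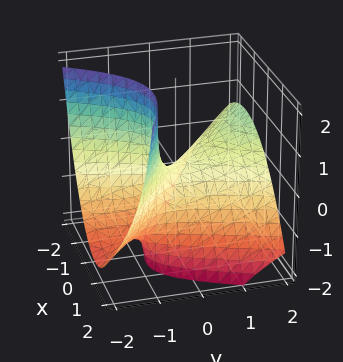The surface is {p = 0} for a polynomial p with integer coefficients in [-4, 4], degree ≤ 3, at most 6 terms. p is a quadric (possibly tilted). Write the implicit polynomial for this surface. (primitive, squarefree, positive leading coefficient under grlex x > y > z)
2*x^2 + 2*x*y - y^2 + 3*y*z + 2*z

First, degree: no degree-1 surface has this shape, so deg p = 2.
Then, observable constraints: it crosses the y-axis at the gridline y = 0; it meets the x-axis at x = 0 (among the integer gridlines).
Finally, solving for integer coefficients yields p as stated.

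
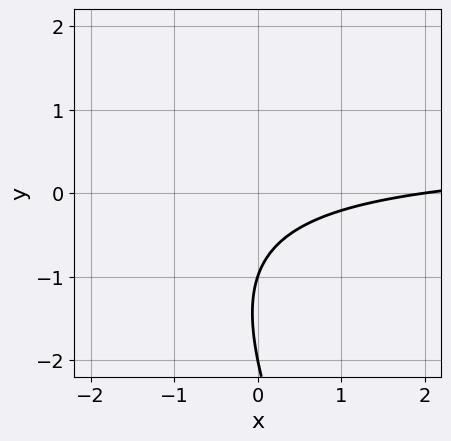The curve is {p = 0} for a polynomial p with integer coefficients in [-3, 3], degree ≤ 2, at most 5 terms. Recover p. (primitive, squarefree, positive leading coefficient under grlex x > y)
2*x*y + y^2 - x + 3*y + 2

Degree: the shape is more complex than any degree-1 curve, so deg p = 2.
Against the integer gridlines: it meets the x-axis at x = 2 (among the integer gridlines); the y-axis gridline crossings are at y ∈ {-2, -1}.
Assembling these constraints gives the stated polynomial.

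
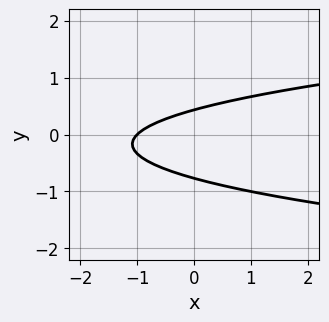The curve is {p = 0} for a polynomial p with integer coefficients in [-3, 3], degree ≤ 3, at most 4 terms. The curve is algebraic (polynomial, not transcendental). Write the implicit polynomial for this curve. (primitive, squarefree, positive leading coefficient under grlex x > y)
3*y^2 - x + y - 1

The degree is 2 — the shape is more complex than any degree-1 curve.
From the visible intercepts: it meets the x-axis at x = -1 (among the integer gridlines).
Together with the visible shape, these determine p as stated.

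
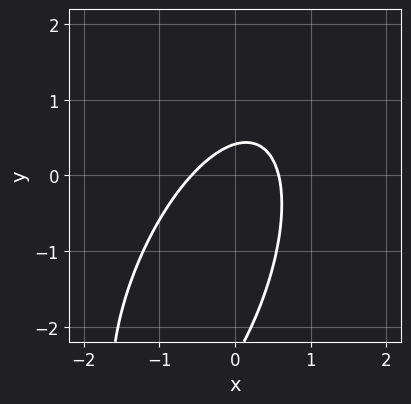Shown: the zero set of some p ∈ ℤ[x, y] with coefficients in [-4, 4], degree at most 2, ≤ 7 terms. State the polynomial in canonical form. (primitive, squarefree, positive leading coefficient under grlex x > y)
1. Degree: no degree-1 curve has this shape, so deg p = 2.
2. The integer polynomial consistent with all of this is the stated p.

3*x^2 - 2*x*y + y^2 + 2*y - 1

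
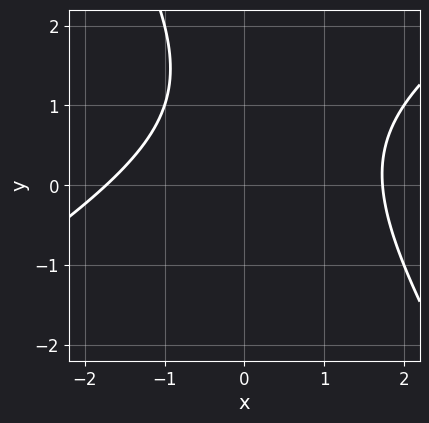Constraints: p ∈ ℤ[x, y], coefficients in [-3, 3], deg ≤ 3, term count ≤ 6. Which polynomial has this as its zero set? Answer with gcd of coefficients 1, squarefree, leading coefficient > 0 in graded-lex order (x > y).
First, deg p = 2.
Then, observable constraints: the curve avoids every integer y-axis point in the box.
Finally, together with the visible shape, these determine p as stated.

x^2 - x*y - y^2 + 2*y - 3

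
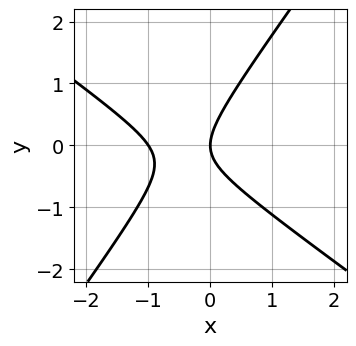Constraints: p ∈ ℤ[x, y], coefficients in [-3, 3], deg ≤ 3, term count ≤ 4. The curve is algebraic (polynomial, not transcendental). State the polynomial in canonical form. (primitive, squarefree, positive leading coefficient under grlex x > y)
The degree is 2 — a generic line meets the curve in up to 2 points.
Against the integer gridlines: one y-axis crossing is at y = 0; the x-axis gridline crossings are at x ∈ {-1, 0}.
Putting this together gives p.

3*x^2 + 2*x*y - 3*y^2 + 3*x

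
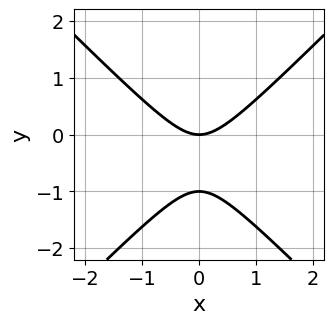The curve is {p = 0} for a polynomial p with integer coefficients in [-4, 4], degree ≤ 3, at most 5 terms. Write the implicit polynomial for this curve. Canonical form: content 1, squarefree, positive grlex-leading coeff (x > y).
x^2 - y^2 - y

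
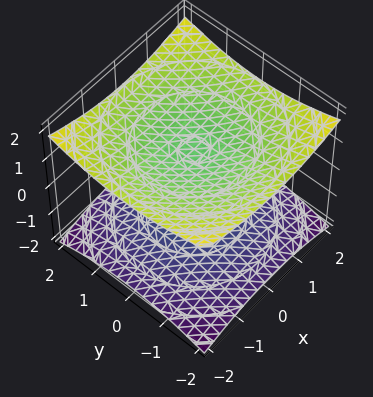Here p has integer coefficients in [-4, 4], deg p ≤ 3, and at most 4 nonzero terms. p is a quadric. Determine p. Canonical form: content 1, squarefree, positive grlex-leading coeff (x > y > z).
x^2 + y^2 - 3*z^2 + 3

1. I count 2 distinct pieces. They look like related sheets of one shape, so recover p as a whole.
2. The degree is 2 — two separate bowl-shaped sheets opening away from each other; a quadric.
3. Symmetries: mirror symmetry z ↦ −z ⇒ only even powers of z; the z-axis is an axis of rotation, so x and y enter only as x² + y².
4. Observable constraints: the z-axis gridline crossings are at z ∈ {-1, 1}; the surface avoids every integer y-axis point in the box.
5. Matching integer coefficients to the picture gives p.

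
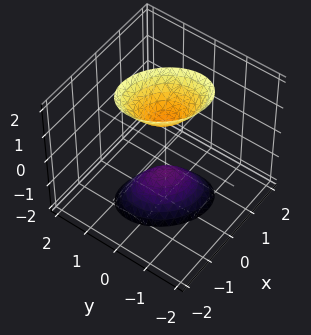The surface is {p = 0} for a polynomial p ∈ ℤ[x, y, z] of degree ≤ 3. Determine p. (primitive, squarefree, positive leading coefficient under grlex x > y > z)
(a) There are 2 components.
(b) deg p = 2.
(c) Reading off the gridlines: no x-intercept at any integer in the box; among the integer gridlines, it crosses the z-axis at z ∈ {-1, 1}; no y-intercept at any integer in the box.
(d) Matching integer coefficients to the picture gives p.

3*x^2 + 2*x*y + 3*y^2 - z^2 + 1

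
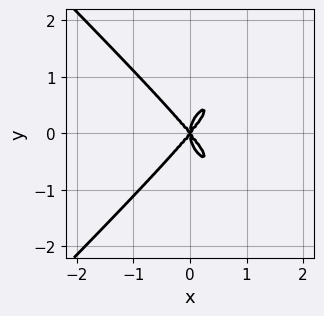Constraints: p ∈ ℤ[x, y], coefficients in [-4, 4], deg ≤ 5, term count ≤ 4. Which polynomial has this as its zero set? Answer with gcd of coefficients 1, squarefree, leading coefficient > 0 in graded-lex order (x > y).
1. The degree is 4 — the shape is more complex than any degree-3 curve.
2. Symmetries: it's symmetric under y → −y, forcing even powers of y.
3. From the axis intercepts and sections: one x-axis crossing is at x = 0; it meets the y-axis at y = 0 (among the integer gridlines).
4. Assembling these constraints gives the stated polynomial.

2*x^2*y^2 - 2*y^4 - 3*x^3 + 2*x*y^2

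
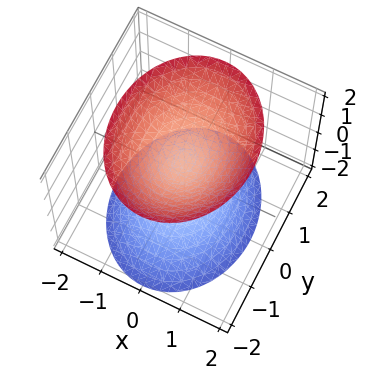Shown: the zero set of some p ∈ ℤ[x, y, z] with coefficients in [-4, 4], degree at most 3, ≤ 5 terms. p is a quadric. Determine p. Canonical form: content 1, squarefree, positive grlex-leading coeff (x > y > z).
The picture has 2 separate pieces. They look like related sheets of one shape, so recover p as a whole.
The degree is 2 — two separate bowl-shaped sheets opening away from each other; a quadric.
Symmetries: the x ↦ −x reflection is a symmetry, so x appears only in even powers; the z ↦ −z reflection is a symmetry, so z appears only in even powers; mirror symmetry y ↦ −y ⇒ only even powers of y.
From the axis intercepts and sections: no y-intercept at any integer in the box; no x-intercept at any integer in the box.
Solving for integer coefficients yields p as stated.

3*x^2 + 2*y^2 - 2*z^2 + 1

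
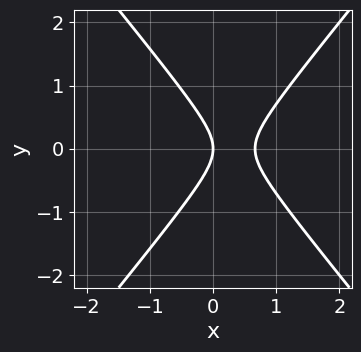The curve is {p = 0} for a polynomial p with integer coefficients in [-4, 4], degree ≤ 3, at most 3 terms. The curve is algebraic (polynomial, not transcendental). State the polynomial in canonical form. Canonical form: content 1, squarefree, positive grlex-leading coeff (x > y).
3*x^2 - 2*y^2 - 2*x

1. Degree: no degree-1 curve has this shape, so deg p = 2.
2. Symmetries: mirror symmetry y ↦ −y ⇒ only even powers of y.
3. Checking where it meets the axes: one y-axis crossing is at y = 0; one x-axis crossing is at x = 0.
4. Solving for integer coefficients yields p as stated.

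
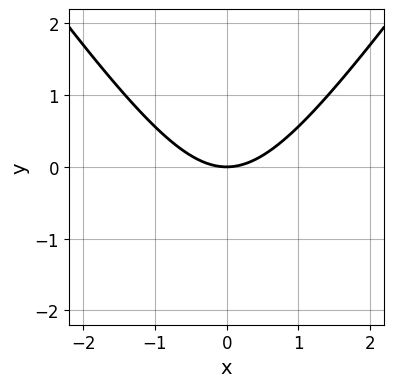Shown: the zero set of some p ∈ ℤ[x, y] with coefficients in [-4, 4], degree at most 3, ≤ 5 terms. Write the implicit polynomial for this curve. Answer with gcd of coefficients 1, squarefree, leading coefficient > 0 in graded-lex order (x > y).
2*x^2 - y^2 - 3*y

First, the degree is 2 — a generic line meets the curve in up to 2 points.
Then, symmetries: mirror symmetry x ↦ −x ⇒ only even powers of x.
Then, observable constraints: it meets the x-axis at x = 0 (among the integer gridlines); it crosses the y-axis at the gridline y = 0.
Finally, these observations pin down the coefficients.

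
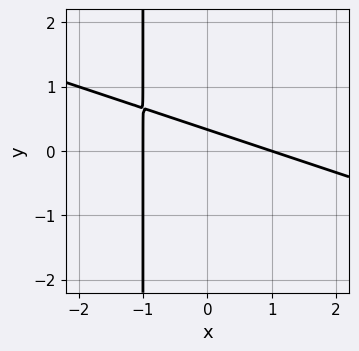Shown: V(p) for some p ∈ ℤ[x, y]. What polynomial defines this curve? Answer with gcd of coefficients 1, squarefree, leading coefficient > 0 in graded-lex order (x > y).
1. deg p = 2. No degree-1 curve has this shape.
2. Against the integer gridlines: the x-axis gridline crossings are at x ∈ {-1, 1}.
3. The integer polynomial consistent with all of this is the stated p.

x^2 + 3*x*y + 3*y - 1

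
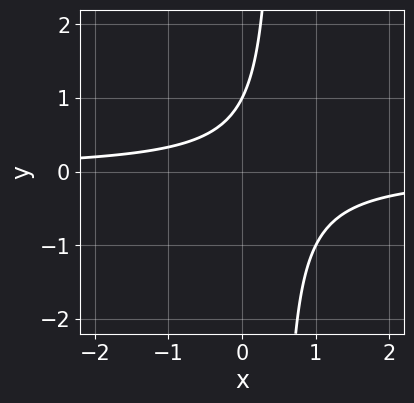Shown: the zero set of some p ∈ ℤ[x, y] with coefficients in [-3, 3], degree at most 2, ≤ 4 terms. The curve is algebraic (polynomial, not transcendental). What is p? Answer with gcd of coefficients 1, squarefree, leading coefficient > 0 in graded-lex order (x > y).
First, the degree is 2 — the shape is more complex than any degree-1 curve.
Next, from the visible intercepts: the curve avoids every integer x-axis point in the box; it meets the y-axis at y = 1 (among the integer gridlines).
Finally, assembling these constraints gives the stated polynomial.

2*x*y - y + 1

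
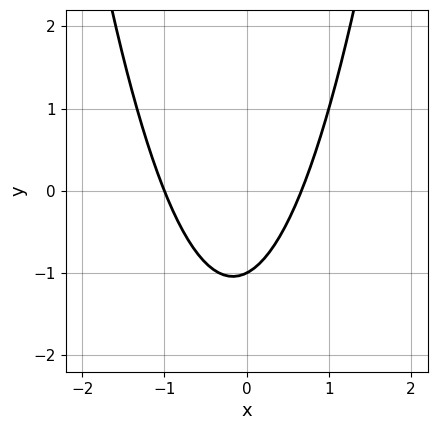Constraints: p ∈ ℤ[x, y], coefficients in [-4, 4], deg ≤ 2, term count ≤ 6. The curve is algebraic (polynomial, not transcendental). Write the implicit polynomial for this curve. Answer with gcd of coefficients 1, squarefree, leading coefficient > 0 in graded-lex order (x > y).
1. The degree is 2 — the shape is more complex than any degree-1 curve.
2. Reading off the gridlines: one x-axis crossing is at x = -1; it crosses the y-axis at the gridline y = -1.
3. Solving for integer coefficients yields p as stated.

3*x^2 + x - 2*y - 2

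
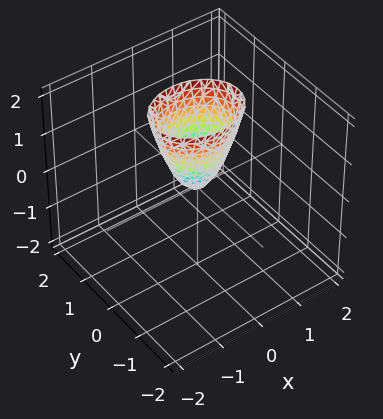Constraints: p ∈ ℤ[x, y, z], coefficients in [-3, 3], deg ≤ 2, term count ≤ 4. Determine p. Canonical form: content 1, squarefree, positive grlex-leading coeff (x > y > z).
2*x^2 + 3*y^2 - z

deg p = 2.
Symmetries: it's symmetric under y → −y, forcing even powers of y; mirror symmetry x ↦ −x ⇒ only even powers of x.
From the axis intercepts and sections: it meets the y-axis at y = 0 (among the integer gridlines); it meets the z-axis at z = 0 (among the integer gridlines); it meets the x-axis at x = 0 (among the integer gridlines).
Together with the visible shape, these determine p as stated.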